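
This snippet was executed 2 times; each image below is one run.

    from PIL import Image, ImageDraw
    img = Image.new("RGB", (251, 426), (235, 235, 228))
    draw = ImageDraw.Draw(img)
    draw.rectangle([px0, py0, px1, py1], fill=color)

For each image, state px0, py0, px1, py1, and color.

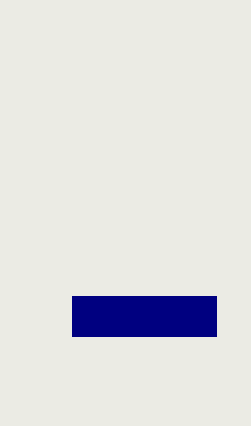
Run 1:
px0 = 72; py0 = 296; px1 = 216; py1 = 336; color = 'navy'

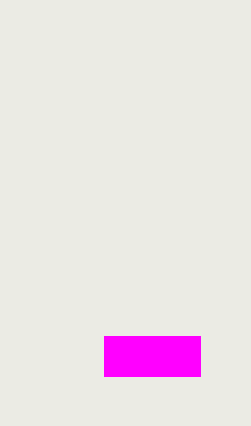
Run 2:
px0 = 104
py0 = 336
px1 = 200
py1 = 376
color = 'magenta'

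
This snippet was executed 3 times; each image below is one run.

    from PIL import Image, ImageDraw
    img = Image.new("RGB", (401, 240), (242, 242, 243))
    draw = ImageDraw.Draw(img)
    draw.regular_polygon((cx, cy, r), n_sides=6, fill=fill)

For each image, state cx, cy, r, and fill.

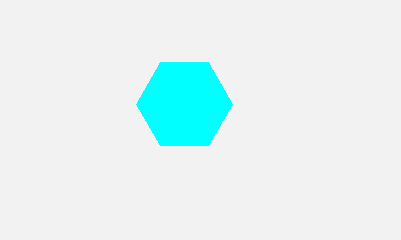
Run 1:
cx = 184
cy = 104
r = 48
fill = 'cyan'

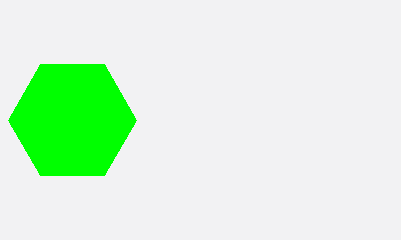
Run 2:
cx = 72; cy = 120; r = 64; fill = 'lime'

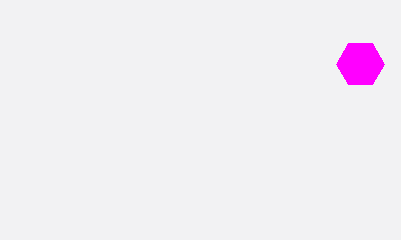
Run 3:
cx = 360; cy = 64; r = 24; fill = 'magenta'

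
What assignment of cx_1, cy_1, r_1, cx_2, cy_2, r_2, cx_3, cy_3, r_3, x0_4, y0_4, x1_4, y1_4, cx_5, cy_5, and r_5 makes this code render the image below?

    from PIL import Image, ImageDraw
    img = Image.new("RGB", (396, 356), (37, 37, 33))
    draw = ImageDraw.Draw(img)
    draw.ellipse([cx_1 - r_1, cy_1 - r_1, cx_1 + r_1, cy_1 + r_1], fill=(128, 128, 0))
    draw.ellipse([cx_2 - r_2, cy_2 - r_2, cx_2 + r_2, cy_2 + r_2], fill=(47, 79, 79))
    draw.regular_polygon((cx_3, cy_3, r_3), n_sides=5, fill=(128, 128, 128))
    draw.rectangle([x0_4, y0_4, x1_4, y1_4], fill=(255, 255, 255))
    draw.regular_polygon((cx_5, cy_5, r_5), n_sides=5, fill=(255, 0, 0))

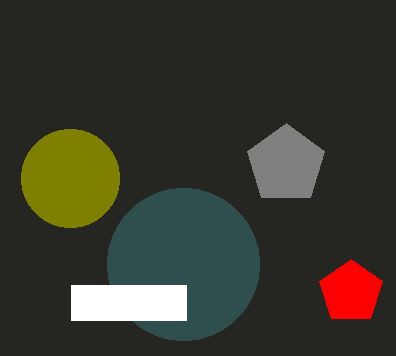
cx_1 = 70
cy_1 = 178
r_1 = 49
cx_2 = 183
cy_2 = 264
r_2 = 76
cx_3 = 286
cy_3 = 164
r_3 = 41
x0_4 = 71
y0_4 = 285
x1_4 = 186
y1_4 = 320
cx_5 = 351
cy_5 = 292
r_5 = 33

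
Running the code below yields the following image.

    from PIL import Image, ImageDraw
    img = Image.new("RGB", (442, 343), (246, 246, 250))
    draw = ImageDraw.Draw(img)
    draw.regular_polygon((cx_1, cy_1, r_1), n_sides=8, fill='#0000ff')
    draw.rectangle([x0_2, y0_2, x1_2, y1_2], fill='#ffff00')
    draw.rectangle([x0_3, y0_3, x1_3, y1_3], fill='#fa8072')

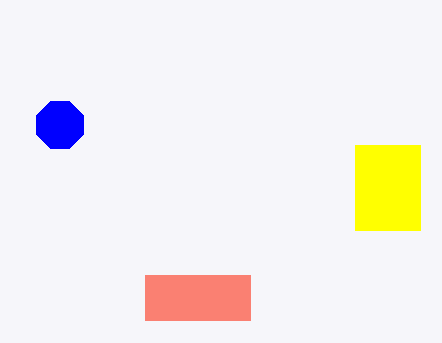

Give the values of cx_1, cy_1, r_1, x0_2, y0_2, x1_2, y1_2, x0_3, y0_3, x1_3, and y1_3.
cx_1 = 60; cy_1 = 125; r_1 = 25; x0_2 = 355; y0_2 = 145; x1_2 = 420; y1_2 = 230; x0_3 = 145; y0_3 = 275; x1_3 = 250; y1_3 = 320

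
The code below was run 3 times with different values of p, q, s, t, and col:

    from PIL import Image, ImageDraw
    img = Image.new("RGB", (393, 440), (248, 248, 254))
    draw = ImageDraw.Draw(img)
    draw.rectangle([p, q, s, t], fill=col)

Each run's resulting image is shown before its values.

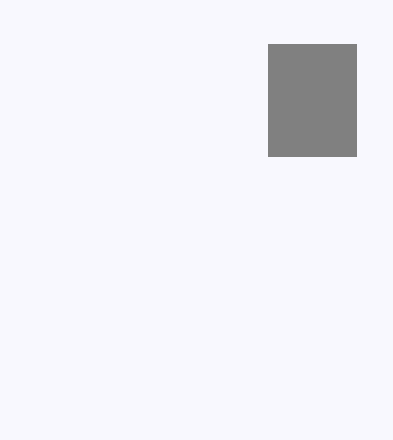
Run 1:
p = 268, q = 44, s = 356, t = 156, col = 'gray'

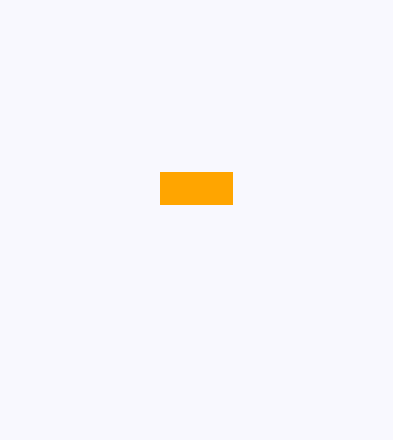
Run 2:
p = 160, q = 172, s = 232, t = 204, col = 'orange'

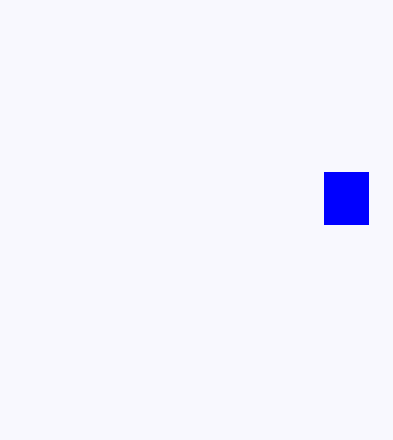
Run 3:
p = 324; q = 172; s = 368; t = 224; col = 'blue'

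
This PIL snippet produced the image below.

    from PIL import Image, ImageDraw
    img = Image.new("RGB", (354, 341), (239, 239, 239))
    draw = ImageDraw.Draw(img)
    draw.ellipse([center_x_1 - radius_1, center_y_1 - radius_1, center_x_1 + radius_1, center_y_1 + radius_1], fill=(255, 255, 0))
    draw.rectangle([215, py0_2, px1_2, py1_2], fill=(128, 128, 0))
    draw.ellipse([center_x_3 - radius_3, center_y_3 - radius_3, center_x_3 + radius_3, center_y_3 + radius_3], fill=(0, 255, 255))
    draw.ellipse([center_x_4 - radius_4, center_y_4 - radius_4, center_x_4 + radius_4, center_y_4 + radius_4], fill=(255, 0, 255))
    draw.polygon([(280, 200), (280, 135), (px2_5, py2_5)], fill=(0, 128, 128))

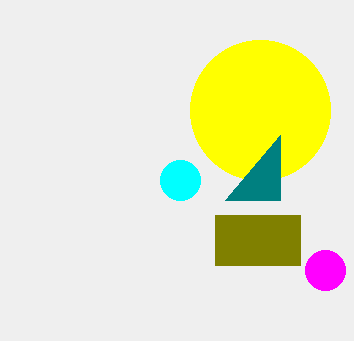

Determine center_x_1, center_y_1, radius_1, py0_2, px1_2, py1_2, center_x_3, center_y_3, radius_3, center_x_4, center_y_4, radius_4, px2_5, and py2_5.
center_x_1 = 260; center_y_1 = 110; radius_1 = 70; py0_2 = 215; px1_2 = 300; py1_2 = 265; center_x_3 = 180; center_y_3 = 180; radius_3 = 20; center_x_4 = 325; center_y_4 = 270; radius_4 = 20; px2_5 = 225; py2_5 = 200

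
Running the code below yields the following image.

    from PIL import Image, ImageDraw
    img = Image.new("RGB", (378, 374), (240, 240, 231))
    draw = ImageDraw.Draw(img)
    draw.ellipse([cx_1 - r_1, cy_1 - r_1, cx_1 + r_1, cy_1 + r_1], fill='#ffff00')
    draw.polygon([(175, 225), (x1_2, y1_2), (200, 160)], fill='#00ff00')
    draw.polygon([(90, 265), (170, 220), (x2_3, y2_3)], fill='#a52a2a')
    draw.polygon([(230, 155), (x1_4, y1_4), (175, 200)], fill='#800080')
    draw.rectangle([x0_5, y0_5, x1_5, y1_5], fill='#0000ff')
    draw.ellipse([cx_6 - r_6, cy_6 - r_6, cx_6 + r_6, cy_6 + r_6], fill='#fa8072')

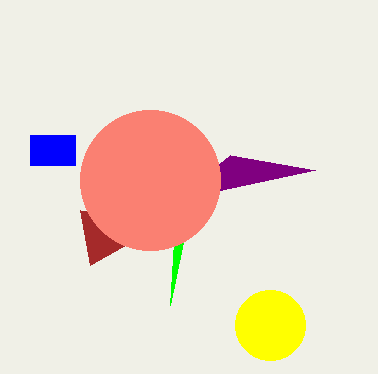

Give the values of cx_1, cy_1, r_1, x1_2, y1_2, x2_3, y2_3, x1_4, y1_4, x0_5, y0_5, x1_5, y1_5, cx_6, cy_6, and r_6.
cx_1 = 270; cy_1 = 325; r_1 = 35; x1_2 = 170; y1_2 = 305; x2_3 = 80; y2_3 = 210; x1_4 = 315; y1_4 = 170; x0_5 = 30; y0_5 = 135; x1_5 = 75; y1_5 = 165; cx_6 = 150; cy_6 = 180; r_6 = 70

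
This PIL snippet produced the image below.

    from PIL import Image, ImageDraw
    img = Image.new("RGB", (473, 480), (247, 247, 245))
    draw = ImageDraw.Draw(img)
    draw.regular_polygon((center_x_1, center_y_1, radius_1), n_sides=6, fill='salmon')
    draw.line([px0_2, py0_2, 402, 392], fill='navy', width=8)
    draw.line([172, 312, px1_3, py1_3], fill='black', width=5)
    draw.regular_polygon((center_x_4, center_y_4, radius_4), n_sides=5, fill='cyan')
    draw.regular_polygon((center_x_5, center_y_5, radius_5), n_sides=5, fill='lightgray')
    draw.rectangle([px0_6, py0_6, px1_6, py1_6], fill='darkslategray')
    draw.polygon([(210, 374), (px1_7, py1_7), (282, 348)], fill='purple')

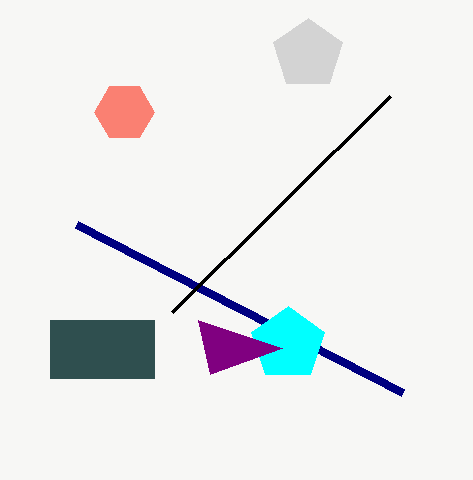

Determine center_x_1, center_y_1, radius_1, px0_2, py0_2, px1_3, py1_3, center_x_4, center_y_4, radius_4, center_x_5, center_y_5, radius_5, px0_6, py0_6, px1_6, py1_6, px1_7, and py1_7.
center_x_1 = 124, center_y_1 = 112, radius_1 = 30, px0_2 = 76, py0_2 = 224, px1_3 = 390, py1_3 = 96, center_x_4 = 288, center_y_4 = 344, radius_4 = 38, center_x_5 = 308, center_y_5 = 54, radius_5 = 36, px0_6 = 50, py0_6 = 320, px1_6 = 154, py1_6 = 378, px1_7 = 198, py1_7 = 320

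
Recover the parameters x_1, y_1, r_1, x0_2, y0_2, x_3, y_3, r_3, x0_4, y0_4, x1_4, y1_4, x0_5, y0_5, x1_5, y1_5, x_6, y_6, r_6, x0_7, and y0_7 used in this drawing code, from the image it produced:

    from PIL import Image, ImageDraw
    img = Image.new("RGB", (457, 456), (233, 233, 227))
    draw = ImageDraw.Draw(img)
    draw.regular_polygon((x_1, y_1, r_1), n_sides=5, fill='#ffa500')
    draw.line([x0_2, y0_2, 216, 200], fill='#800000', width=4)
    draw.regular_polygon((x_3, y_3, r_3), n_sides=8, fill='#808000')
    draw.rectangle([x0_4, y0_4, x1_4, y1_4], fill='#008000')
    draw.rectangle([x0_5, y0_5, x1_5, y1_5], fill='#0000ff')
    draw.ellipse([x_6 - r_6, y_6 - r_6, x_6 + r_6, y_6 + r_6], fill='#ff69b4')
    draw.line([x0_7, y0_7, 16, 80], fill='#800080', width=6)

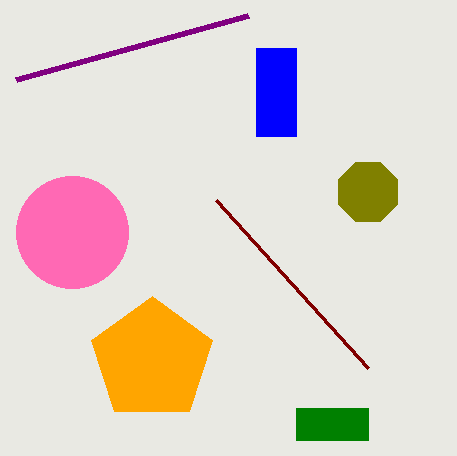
x_1 = 152
y_1 = 360
r_1 = 64
x0_2 = 368
y0_2 = 368
x_3 = 368
y_3 = 192
r_3 = 32
x0_4 = 296
y0_4 = 408
x1_4 = 368
y1_4 = 440
x0_5 = 256
y0_5 = 48
x1_5 = 296
y1_5 = 136
x_6 = 72
y_6 = 232
r_6 = 56
x0_7 = 248
y0_7 = 16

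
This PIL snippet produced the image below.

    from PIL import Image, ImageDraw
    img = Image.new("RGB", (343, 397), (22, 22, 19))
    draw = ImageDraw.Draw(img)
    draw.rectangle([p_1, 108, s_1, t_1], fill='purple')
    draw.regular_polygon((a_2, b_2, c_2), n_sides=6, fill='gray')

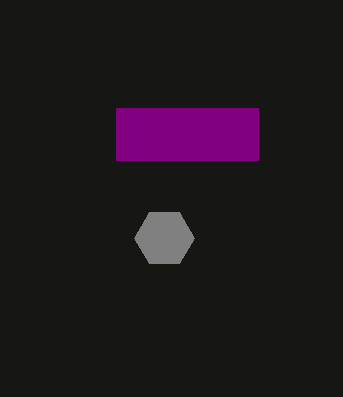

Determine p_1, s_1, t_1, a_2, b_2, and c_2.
p_1 = 116, s_1 = 258, t_1 = 160, a_2 = 164, b_2 = 238, c_2 = 30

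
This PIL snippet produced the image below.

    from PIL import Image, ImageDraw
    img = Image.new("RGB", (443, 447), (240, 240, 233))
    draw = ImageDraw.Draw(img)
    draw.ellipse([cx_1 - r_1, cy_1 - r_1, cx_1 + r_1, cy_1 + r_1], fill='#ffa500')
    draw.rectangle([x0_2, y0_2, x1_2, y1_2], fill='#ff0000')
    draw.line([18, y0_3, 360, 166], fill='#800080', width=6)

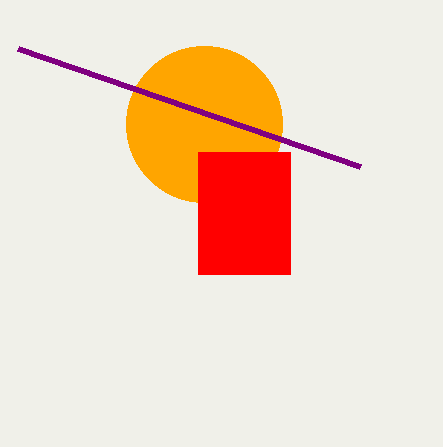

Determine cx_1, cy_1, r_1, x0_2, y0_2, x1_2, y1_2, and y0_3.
cx_1 = 204; cy_1 = 124; r_1 = 78; x0_2 = 198; y0_2 = 152; x1_2 = 290; y1_2 = 274; y0_3 = 48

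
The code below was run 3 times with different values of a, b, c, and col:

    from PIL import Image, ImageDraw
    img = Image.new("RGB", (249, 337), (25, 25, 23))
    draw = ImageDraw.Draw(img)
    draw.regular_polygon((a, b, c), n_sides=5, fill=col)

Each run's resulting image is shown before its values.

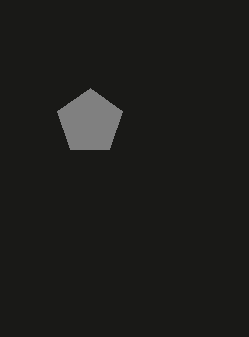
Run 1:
a = 90, b = 122, c = 34, col = 'gray'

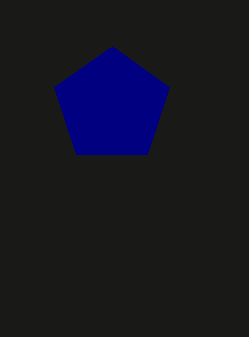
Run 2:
a = 112
b = 106
c = 60
col = 'navy'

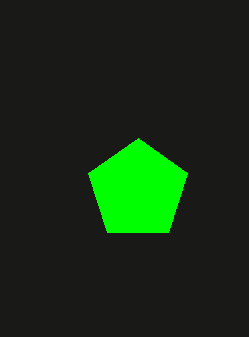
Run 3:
a = 138; b = 190; c = 52; col = 'lime'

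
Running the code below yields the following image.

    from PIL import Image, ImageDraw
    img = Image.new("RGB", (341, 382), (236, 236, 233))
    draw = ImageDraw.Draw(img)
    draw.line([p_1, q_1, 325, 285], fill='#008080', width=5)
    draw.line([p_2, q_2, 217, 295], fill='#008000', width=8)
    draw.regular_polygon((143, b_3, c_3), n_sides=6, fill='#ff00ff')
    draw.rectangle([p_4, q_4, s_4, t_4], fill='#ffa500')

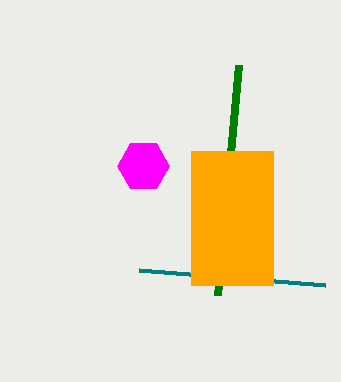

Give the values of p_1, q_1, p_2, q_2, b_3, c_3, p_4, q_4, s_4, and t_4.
p_1 = 139
q_1 = 270
p_2 = 238
q_2 = 65
b_3 = 166
c_3 = 26
p_4 = 191
q_4 = 151
s_4 = 273
t_4 = 285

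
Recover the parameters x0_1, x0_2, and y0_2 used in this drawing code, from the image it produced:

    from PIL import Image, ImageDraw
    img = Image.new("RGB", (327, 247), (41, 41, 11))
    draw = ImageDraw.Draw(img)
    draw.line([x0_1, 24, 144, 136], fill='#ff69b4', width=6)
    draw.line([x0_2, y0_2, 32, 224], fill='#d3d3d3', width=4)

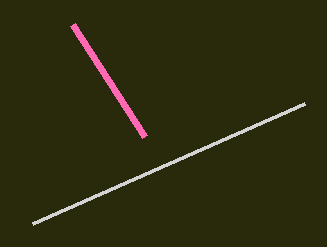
x0_1 = 72, x0_2 = 304, y0_2 = 104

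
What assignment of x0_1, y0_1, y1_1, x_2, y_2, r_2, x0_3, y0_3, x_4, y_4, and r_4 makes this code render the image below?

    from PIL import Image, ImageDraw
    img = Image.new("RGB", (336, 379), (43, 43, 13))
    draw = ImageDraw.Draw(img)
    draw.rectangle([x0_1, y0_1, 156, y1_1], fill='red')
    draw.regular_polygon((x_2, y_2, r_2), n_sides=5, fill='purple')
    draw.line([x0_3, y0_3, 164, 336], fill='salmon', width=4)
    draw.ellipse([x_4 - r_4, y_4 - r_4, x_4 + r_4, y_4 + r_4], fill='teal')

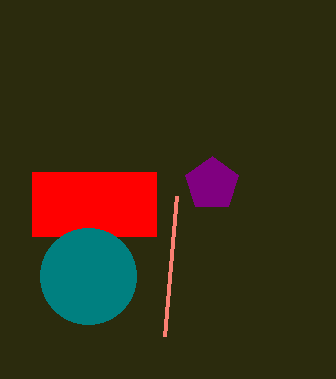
x0_1 = 32, y0_1 = 172, y1_1 = 236, x_2 = 212, y_2 = 184, r_2 = 28, x0_3 = 176, y0_3 = 196, x_4 = 88, y_4 = 276, r_4 = 48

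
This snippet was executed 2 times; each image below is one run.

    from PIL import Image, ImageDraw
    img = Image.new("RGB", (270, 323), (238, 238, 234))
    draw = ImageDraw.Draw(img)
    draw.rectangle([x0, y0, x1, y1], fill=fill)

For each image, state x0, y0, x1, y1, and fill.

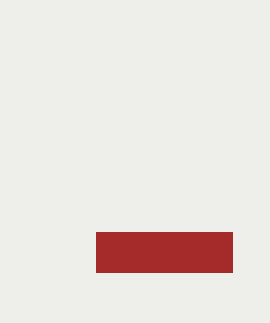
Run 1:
x0 = 96, y0 = 232, x1 = 232, y1 = 272, fill = 'brown'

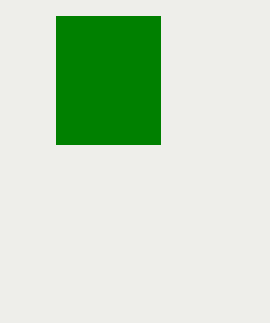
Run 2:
x0 = 56, y0 = 16, x1 = 160, y1 = 144, fill = 'green'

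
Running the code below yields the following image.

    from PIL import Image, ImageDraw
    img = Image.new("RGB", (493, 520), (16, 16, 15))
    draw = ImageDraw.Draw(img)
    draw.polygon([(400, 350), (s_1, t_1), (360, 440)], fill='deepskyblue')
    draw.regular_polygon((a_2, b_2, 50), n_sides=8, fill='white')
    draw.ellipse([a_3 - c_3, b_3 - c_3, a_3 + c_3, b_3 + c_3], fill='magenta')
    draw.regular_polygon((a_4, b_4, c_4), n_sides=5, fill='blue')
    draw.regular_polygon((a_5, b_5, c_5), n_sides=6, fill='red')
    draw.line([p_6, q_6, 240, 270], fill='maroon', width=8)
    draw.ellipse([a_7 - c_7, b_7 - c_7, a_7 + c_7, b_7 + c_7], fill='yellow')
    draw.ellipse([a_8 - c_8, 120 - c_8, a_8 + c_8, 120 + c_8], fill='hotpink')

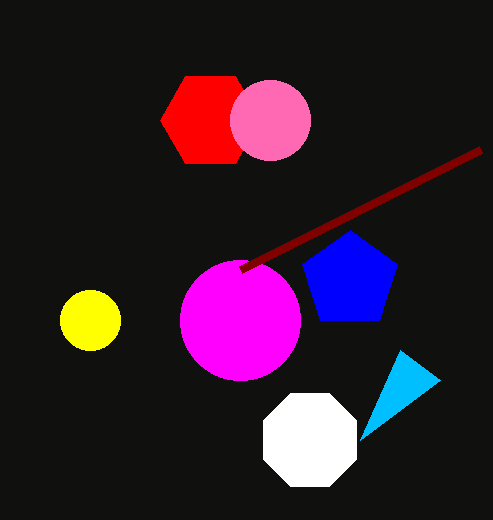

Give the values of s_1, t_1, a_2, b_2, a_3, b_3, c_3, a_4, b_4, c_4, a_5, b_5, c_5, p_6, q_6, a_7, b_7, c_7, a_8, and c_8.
s_1 = 440
t_1 = 380
a_2 = 310
b_2 = 440
a_3 = 240
b_3 = 320
c_3 = 60
a_4 = 350
b_4 = 280
c_4 = 50
a_5 = 210
b_5 = 120
c_5 = 50
p_6 = 480
q_6 = 150
a_7 = 90
b_7 = 320
c_7 = 30
a_8 = 270
c_8 = 40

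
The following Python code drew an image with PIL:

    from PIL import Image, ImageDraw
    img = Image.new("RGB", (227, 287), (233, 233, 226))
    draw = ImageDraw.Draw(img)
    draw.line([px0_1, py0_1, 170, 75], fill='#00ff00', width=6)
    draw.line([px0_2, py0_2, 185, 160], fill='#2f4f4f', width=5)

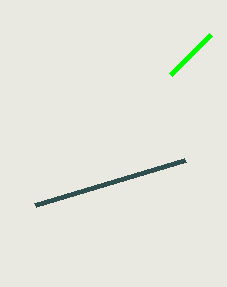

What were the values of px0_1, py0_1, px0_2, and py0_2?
px0_1 = 210, py0_1 = 35, px0_2 = 35, py0_2 = 205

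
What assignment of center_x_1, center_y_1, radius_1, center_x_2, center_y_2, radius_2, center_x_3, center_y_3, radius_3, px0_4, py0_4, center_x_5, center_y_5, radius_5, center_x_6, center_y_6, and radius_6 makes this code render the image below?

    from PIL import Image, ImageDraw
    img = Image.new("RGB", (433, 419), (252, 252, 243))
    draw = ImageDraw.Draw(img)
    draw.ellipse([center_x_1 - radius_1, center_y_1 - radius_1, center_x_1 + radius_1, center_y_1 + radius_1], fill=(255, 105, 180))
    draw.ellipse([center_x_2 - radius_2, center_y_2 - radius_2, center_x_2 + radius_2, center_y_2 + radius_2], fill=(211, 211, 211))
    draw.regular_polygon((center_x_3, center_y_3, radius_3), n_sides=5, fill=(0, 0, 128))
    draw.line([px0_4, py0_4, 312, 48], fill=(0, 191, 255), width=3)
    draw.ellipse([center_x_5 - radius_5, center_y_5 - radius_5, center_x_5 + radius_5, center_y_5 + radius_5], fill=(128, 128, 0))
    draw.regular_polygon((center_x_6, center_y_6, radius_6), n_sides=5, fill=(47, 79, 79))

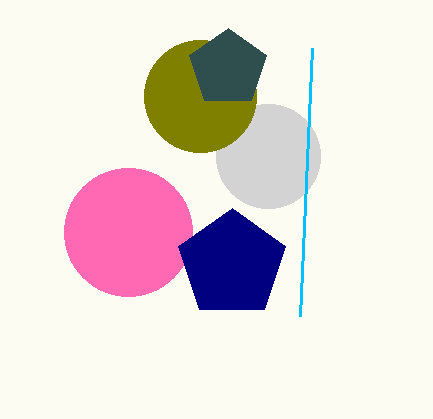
center_x_1 = 128, center_y_1 = 232, radius_1 = 64, center_x_2 = 268, center_y_2 = 156, radius_2 = 52, center_x_3 = 232, center_y_3 = 264, radius_3 = 56, px0_4 = 300, py0_4 = 316, center_x_5 = 200, center_y_5 = 96, radius_5 = 56, center_x_6 = 228, center_y_6 = 68, radius_6 = 40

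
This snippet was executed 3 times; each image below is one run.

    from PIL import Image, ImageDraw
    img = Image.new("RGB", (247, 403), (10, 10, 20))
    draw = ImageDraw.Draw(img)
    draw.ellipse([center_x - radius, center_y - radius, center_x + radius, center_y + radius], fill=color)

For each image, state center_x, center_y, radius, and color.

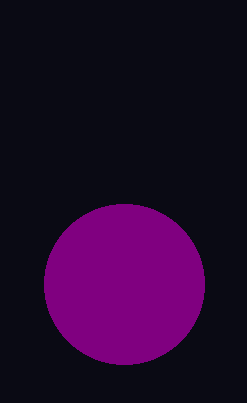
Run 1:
center_x = 124; center_y = 284; radius = 80; color = 'purple'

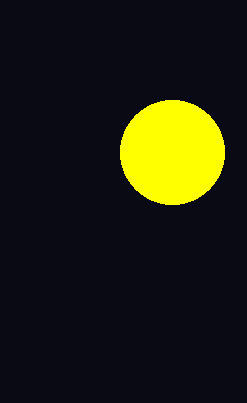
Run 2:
center_x = 172
center_y = 152
radius = 52
color = 'yellow'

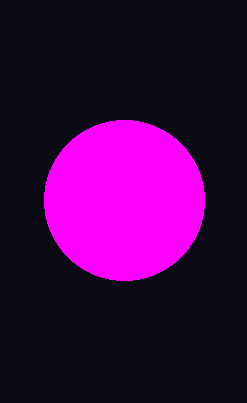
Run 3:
center_x = 124
center_y = 200
radius = 80
color = 'magenta'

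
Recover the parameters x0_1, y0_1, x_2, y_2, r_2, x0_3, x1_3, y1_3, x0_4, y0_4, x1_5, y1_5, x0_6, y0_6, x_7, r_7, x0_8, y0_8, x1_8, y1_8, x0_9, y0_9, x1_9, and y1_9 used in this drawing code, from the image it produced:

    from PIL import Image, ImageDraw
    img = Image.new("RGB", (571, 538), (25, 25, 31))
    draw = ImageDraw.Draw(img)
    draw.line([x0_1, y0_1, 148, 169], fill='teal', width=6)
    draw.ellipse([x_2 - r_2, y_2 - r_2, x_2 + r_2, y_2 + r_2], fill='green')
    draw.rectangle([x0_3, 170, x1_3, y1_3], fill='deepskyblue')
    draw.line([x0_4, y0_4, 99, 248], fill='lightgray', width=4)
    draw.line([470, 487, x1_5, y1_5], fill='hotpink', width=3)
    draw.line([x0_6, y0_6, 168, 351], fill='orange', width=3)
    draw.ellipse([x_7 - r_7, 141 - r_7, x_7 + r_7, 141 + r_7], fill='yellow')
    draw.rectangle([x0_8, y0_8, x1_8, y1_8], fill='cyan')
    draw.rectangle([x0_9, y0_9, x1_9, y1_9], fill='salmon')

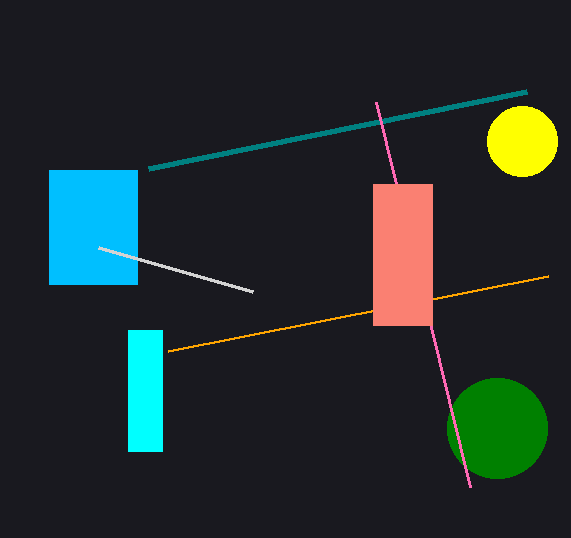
x0_1 = 526, y0_1 = 92, x_2 = 497, y_2 = 428, r_2 = 50, x0_3 = 49, x1_3 = 137, y1_3 = 284, x0_4 = 253, y0_4 = 292, x1_5 = 376, y1_5 = 102, x0_6 = 548, y0_6 = 276, x_7 = 522, r_7 = 35, x0_8 = 128, y0_8 = 330, x1_8 = 162, y1_8 = 451, x0_9 = 373, y0_9 = 184, x1_9 = 432, y1_9 = 325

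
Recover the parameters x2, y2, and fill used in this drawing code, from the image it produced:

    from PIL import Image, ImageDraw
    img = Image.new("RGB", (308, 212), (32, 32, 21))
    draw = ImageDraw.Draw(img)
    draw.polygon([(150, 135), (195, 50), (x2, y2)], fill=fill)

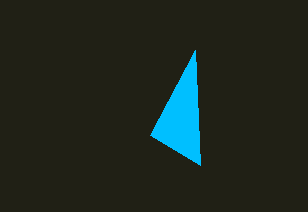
x2 = 200
y2 = 165
fill = 'deepskyblue'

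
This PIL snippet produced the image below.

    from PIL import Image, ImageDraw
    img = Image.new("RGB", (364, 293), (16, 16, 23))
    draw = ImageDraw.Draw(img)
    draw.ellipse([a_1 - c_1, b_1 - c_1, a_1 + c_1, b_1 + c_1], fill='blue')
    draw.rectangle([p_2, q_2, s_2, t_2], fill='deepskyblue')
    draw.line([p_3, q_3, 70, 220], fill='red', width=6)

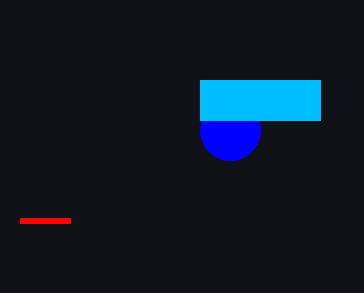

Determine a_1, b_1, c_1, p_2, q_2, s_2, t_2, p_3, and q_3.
a_1 = 230
b_1 = 130
c_1 = 30
p_2 = 200
q_2 = 80
s_2 = 320
t_2 = 120
p_3 = 20
q_3 = 220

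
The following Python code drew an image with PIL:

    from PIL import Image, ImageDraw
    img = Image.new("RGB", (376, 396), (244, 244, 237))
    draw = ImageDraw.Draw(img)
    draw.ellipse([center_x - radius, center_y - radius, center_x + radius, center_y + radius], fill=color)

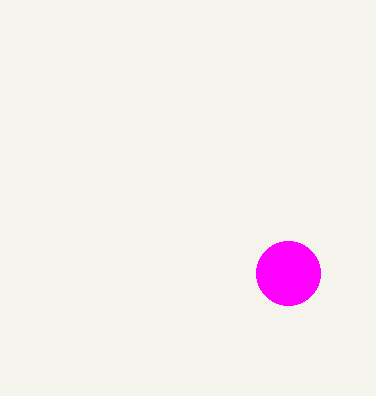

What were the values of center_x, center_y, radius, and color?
center_x = 288, center_y = 273, radius = 32, color = 'magenta'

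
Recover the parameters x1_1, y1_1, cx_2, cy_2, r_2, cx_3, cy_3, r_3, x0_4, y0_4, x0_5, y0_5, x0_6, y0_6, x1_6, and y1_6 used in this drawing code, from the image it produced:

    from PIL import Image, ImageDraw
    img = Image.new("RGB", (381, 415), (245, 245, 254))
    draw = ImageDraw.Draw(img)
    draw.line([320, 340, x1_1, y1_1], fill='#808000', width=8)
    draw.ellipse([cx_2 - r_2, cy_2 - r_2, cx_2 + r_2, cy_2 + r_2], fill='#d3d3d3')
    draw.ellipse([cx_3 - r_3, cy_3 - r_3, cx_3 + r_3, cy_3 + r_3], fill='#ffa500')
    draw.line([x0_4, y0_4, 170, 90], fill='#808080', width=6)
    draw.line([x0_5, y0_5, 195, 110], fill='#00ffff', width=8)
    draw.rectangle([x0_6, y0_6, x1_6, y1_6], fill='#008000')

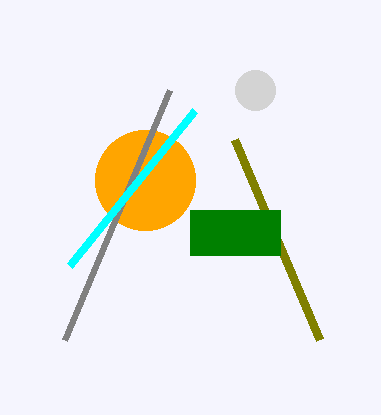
x1_1 = 235
y1_1 = 140
cx_2 = 255
cy_2 = 90
r_2 = 20
cx_3 = 145
cy_3 = 180
r_3 = 50
x0_4 = 65
y0_4 = 340
x0_5 = 70
y0_5 = 265
x0_6 = 190
y0_6 = 210
x1_6 = 280
y1_6 = 255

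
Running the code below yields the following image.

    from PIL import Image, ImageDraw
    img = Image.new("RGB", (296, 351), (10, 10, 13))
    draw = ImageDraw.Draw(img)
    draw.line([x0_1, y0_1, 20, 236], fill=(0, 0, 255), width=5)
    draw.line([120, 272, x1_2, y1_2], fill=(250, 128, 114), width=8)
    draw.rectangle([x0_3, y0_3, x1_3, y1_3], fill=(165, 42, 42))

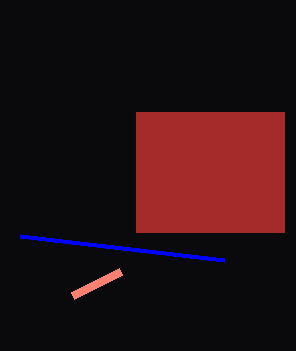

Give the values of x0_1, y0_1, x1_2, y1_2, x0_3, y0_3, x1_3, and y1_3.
x0_1 = 224; y0_1 = 260; x1_2 = 72; y1_2 = 296; x0_3 = 136; y0_3 = 112; x1_3 = 284; y1_3 = 232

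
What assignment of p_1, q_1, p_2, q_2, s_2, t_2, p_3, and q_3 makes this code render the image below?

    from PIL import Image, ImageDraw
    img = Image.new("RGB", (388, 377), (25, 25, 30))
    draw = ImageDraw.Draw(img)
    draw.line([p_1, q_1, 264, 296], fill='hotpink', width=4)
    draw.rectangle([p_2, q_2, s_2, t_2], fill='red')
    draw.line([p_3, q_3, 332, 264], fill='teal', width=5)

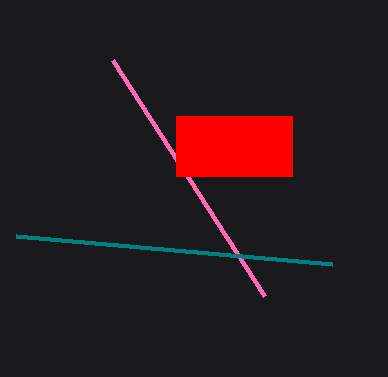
p_1 = 112; q_1 = 60; p_2 = 176; q_2 = 116; s_2 = 292; t_2 = 176; p_3 = 16; q_3 = 236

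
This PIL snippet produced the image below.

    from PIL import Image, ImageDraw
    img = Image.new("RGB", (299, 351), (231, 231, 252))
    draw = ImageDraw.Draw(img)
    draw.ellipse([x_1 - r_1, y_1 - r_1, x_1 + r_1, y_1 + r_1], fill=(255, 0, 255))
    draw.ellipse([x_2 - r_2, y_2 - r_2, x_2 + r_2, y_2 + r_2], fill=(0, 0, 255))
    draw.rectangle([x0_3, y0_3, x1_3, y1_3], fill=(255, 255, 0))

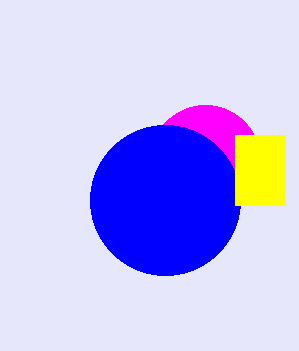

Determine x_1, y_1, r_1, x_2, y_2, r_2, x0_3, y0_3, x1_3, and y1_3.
x_1 = 205; y_1 = 160; r_1 = 55; x_2 = 165; y_2 = 200; r_2 = 75; x0_3 = 235; y0_3 = 135; x1_3 = 285; y1_3 = 205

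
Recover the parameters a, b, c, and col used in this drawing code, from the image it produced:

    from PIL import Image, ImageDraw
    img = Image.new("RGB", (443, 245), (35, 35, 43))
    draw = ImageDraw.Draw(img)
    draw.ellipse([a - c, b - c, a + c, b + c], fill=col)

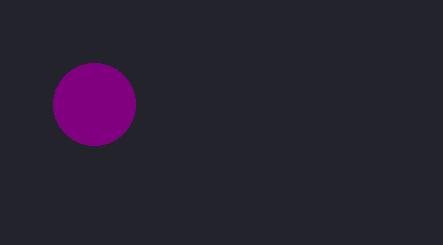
a = 94
b = 104
c = 41
col = 'purple'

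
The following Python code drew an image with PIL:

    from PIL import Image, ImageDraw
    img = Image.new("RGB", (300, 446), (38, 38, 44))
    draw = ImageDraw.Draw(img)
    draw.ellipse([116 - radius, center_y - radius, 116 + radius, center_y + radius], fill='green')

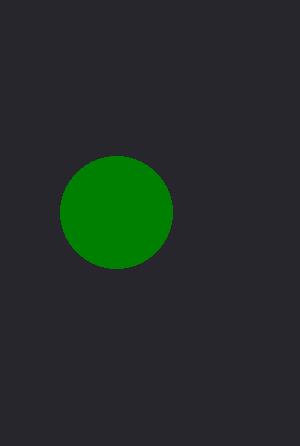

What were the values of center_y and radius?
center_y = 212
radius = 56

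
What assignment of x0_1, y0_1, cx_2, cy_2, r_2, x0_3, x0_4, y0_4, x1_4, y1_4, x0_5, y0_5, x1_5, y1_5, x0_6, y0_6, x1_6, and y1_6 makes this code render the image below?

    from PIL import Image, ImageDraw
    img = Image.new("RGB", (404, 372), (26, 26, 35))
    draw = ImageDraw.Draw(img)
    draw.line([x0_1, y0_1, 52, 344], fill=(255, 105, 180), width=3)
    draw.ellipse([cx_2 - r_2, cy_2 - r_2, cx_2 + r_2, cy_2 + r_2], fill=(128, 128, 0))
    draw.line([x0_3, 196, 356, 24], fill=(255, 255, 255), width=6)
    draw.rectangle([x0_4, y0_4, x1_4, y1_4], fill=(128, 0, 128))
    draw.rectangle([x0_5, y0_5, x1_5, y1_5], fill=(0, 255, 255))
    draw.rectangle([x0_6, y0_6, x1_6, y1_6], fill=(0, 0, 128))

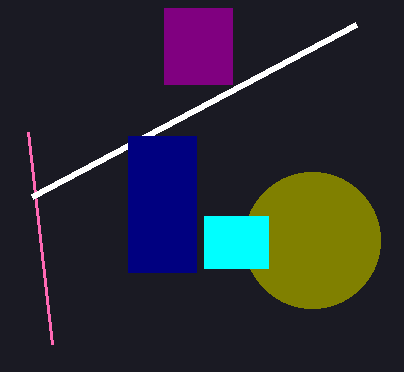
x0_1 = 28
y0_1 = 132
cx_2 = 312
cy_2 = 240
r_2 = 68
x0_3 = 32
x0_4 = 164
y0_4 = 8
x1_4 = 232
y1_4 = 84
x0_5 = 204
y0_5 = 216
x1_5 = 268
y1_5 = 268
x0_6 = 128
y0_6 = 136
x1_6 = 196
y1_6 = 272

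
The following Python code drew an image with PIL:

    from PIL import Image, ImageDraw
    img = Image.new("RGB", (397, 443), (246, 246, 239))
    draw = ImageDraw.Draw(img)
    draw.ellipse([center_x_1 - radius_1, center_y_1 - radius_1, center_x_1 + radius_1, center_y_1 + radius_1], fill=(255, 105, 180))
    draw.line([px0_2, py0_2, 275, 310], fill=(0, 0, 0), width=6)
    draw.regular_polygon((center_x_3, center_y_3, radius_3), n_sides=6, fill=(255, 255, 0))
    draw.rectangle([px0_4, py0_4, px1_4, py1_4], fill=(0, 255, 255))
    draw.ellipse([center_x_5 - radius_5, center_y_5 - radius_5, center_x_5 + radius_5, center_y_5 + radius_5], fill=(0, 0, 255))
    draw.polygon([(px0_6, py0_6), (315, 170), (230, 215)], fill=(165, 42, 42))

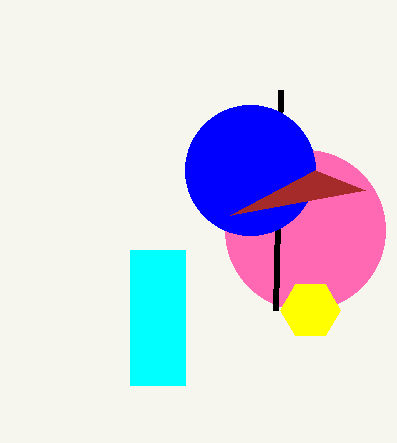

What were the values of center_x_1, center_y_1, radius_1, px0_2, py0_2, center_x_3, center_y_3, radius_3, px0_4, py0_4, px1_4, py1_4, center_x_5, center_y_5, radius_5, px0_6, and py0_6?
center_x_1 = 305; center_y_1 = 230; radius_1 = 80; px0_2 = 280; py0_2 = 90; center_x_3 = 310; center_y_3 = 310; radius_3 = 30; px0_4 = 130; py0_4 = 250; px1_4 = 185; py1_4 = 385; center_x_5 = 250; center_y_5 = 170; radius_5 = 65; px0_6 = 365; py0_6 = 190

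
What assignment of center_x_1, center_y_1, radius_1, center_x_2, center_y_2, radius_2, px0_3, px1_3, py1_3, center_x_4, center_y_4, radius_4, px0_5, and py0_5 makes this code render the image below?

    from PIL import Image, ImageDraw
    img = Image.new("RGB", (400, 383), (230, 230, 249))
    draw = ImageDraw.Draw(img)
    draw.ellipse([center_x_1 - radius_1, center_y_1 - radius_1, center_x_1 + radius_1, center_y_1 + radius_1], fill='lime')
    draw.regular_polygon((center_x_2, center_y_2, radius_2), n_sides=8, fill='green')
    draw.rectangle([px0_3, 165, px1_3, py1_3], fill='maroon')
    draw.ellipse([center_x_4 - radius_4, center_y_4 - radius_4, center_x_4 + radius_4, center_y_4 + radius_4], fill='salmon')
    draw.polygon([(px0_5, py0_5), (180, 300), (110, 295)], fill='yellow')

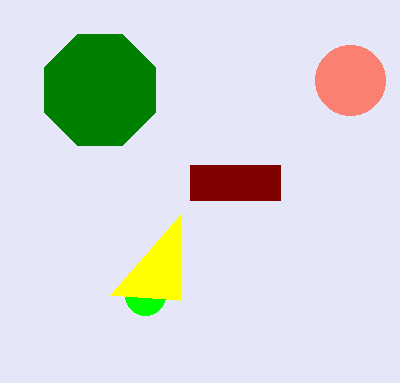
center_x_1 = 145; center_y_1 = 295; radius_1 = 20; center_x_2 = 100; center_y_2 = 90; radius_2 = 60; px0_3 = 190; px1_3 = 280; py1_3 = 200; center_x_4 = 350; center_y_4 = 80; radius_4 = 35; px0_5 = 180; py0_5 = 215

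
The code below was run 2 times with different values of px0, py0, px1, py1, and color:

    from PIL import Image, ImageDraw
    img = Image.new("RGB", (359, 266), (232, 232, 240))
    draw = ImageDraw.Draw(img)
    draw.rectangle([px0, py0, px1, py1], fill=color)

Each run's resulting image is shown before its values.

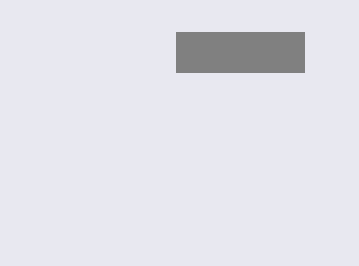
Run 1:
px0 = 176; py0 = 32; px1 = 304; py1 = 72; color = 'gray'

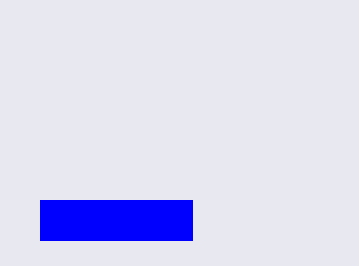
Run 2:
px0 = 40
py0 = 200
px1 = 192
py1 = 240
color = 'blue'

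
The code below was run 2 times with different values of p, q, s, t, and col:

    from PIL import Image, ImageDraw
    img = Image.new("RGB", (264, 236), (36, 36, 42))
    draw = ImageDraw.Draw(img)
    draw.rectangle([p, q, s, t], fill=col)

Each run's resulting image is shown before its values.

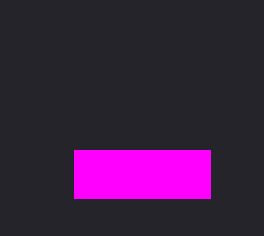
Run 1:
p = 74; q = 150; s = 210; t = 198; col = 'magenta'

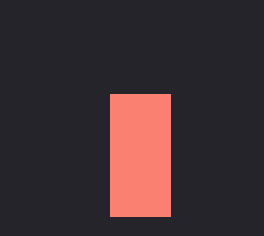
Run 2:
p = 110
q = 94
s = 170
t = 216
col = 'salmon'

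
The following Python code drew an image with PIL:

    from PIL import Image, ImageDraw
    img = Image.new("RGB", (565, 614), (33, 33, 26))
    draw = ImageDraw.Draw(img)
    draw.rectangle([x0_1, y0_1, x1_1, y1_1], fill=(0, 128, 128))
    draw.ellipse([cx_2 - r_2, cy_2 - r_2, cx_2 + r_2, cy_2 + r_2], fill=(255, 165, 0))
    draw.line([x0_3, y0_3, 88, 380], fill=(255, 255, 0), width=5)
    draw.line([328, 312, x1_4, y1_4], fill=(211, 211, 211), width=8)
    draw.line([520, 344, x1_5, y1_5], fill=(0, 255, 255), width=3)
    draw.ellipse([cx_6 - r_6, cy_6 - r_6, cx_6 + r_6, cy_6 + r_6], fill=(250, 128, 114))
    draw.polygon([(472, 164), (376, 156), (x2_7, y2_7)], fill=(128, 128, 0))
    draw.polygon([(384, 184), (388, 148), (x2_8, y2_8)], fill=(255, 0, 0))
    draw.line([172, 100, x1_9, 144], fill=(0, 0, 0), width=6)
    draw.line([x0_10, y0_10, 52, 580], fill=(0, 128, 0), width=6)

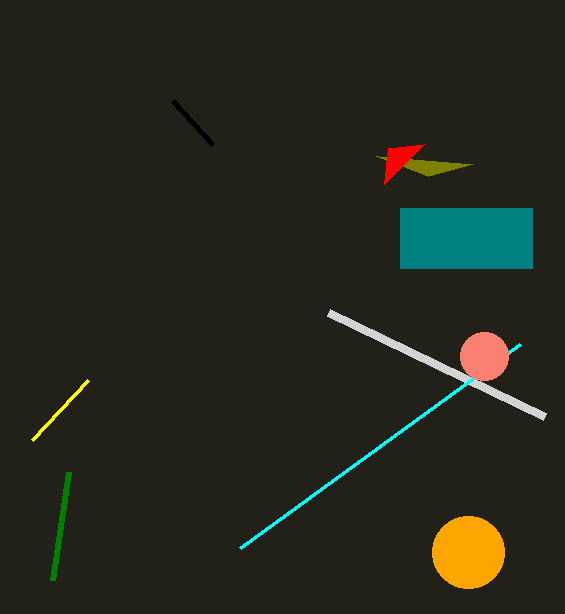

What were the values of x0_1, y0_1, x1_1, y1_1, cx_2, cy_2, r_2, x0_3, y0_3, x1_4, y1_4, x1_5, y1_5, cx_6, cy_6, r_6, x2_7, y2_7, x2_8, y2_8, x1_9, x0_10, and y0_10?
x0_1 = 400; y0_1 = 208; x1_1 = 532; y1_1 = 268; cx_2 = 468; cy_2 = 552; r_2 = 36; x0_3 = 32; y0_3 = 440; x1_4 = 544; y1_4 = 416; x1_5 = 240; y1_5 = 548; cx_6 = 484; cy_6 = 356; r_6 = 24; x2_7 = 428; y2_7 = 176; x2_8 = 424; y2_8 = 144; x1_9 = 212; x0_10 = 68; y0_10 = 472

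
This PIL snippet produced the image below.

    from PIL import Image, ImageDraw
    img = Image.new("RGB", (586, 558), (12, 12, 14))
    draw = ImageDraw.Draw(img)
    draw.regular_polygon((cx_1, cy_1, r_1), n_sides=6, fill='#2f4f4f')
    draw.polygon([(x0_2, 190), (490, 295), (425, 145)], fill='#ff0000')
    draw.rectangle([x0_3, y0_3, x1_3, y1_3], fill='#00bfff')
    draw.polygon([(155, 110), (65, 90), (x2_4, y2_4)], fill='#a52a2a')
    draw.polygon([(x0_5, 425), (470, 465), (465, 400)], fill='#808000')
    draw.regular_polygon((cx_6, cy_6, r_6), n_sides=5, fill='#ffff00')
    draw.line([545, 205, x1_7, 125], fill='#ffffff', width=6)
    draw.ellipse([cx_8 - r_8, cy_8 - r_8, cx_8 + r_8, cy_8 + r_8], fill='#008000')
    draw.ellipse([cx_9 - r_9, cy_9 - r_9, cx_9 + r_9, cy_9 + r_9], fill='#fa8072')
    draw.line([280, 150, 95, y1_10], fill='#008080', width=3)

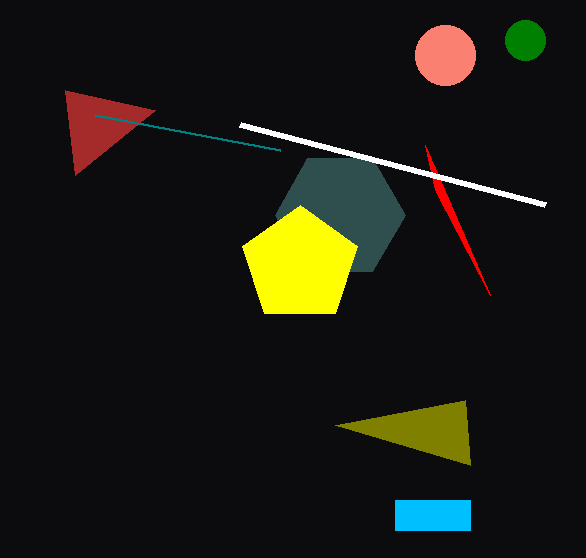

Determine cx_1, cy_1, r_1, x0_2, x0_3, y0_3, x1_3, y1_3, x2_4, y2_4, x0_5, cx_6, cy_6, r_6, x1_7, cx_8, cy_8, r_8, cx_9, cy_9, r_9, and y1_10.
cx_1 = 340, cy_1 = 215, r_1 = 65, x0_2 = 435, x0_3 = 395, y0_3 = 500, x1_3 = 470, y1_3 = 530, x2_4 = 75, y2_4 = 175, x0_5 = 335, cx_6 = 300, cy_6 = 265, r_6 = 60, x1_7 = 240, cx_8 = 525, cy_8 = 40, r_8 = 20, cx_9 = 445, cy_9 = 55, r_9 = 30, y1_10 = 115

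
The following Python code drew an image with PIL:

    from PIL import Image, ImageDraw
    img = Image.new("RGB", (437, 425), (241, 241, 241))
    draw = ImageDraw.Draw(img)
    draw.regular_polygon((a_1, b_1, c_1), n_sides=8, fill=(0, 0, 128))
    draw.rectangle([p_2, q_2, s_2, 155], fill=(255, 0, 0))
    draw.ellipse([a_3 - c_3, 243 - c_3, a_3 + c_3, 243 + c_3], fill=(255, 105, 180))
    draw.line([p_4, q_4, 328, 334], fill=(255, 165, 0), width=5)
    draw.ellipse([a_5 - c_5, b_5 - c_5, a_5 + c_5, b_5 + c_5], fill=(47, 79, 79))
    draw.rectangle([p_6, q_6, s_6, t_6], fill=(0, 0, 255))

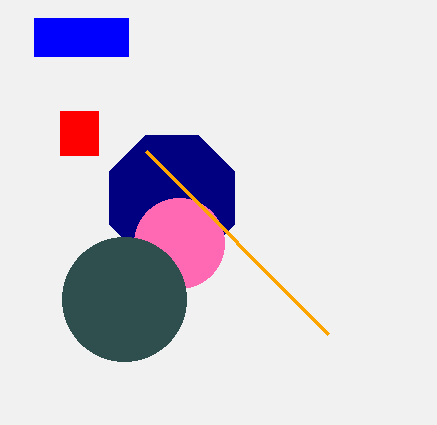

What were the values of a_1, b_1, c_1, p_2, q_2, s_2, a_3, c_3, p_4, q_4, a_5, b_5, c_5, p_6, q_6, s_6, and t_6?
a_1 = 172, b_1 = 198, c_1 = 68, p_2 = 60, q_2 = 111, s_2 = 98, a_3 = 179, c_3 = 45, p_4 = 146, q_4 = 151, a_5 = 124, b_5 = 299, c_5 = 62, p_6 = 34, q_6 = 18, s_6 = 128, t_6 = 56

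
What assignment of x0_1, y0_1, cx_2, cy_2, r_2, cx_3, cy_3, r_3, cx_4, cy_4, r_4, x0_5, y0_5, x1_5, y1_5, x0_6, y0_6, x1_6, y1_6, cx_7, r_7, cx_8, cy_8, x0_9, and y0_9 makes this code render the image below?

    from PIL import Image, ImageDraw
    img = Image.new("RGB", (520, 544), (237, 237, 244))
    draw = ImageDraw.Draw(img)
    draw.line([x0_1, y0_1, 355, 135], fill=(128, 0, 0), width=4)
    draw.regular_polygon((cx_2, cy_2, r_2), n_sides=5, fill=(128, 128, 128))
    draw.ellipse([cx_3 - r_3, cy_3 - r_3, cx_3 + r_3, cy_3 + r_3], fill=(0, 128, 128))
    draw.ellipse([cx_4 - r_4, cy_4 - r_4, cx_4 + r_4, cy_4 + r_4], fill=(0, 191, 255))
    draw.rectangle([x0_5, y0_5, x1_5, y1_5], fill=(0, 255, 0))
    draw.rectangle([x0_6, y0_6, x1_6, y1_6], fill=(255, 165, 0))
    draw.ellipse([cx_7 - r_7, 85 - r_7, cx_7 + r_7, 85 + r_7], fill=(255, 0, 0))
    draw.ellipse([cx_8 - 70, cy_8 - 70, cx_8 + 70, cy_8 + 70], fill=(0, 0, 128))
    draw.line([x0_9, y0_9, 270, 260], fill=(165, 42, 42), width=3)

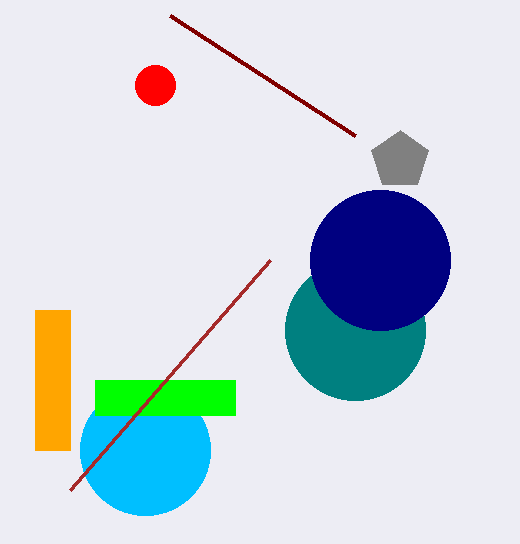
x0_1 = 170; y0_1 = 15; cx_2 = 400; cy_2 = 160; r_2 = 30; cx_3 = 355; cy_3 = 330; r_3 = 70; cx_4 = 145; cy_4 = 450; r_4 = 65; x0_5 = 95; y0_5 = 380; x1_5 = 235; y1_5 = 415; x0_6 = 35; y0_6 = 310; x1_6 = 70; y1_6 = 450; cx_7 = 155; r_7 = 20; cx_8 = 380; cy_8 = 260; x0_9 = 70; y0_9 = 490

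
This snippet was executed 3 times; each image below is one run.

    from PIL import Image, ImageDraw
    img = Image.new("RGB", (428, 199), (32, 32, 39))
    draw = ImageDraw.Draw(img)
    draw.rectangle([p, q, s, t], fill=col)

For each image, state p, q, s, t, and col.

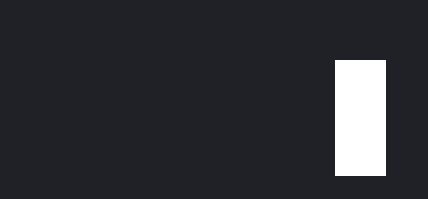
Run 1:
p = 335; q = 60; s = 385; t = 175; col = 'white'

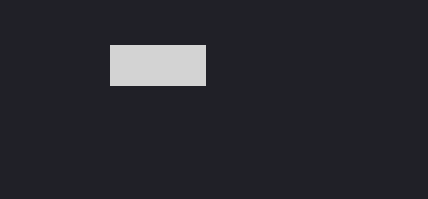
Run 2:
p = 110; q = 45; s = 205; t = 85; col = 'lightgray'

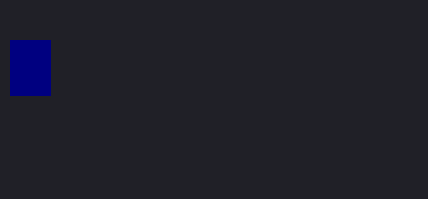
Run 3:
p = 10
q = 40
s = 50
t = 95
col = 'navy'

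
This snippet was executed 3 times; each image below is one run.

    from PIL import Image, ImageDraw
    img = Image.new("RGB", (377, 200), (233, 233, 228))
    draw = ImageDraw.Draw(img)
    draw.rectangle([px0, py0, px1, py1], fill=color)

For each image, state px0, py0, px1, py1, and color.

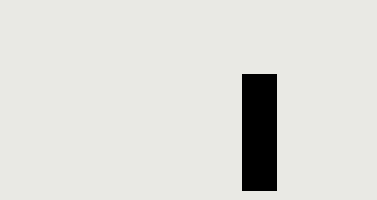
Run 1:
px0 = 242; py0 = 74; px1 = 276; py1 = 190; color = 'black'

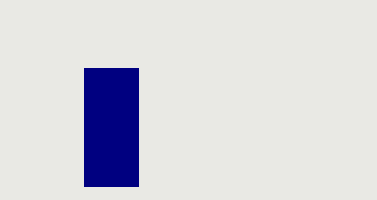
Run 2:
px0 = 84, py0 = 68, px1 = 138, py1 = 186, color = 'navy'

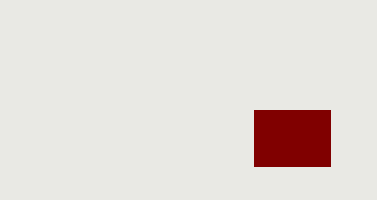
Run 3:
px0 = 254, py0 = 110, px1 = 330, py1 = 166, color = 'maroon'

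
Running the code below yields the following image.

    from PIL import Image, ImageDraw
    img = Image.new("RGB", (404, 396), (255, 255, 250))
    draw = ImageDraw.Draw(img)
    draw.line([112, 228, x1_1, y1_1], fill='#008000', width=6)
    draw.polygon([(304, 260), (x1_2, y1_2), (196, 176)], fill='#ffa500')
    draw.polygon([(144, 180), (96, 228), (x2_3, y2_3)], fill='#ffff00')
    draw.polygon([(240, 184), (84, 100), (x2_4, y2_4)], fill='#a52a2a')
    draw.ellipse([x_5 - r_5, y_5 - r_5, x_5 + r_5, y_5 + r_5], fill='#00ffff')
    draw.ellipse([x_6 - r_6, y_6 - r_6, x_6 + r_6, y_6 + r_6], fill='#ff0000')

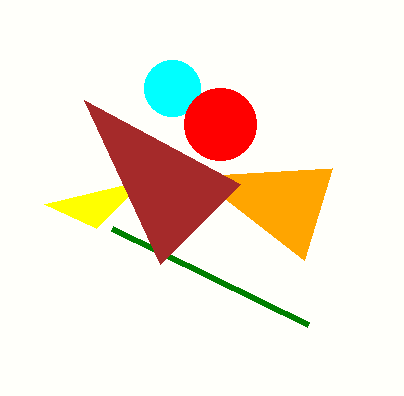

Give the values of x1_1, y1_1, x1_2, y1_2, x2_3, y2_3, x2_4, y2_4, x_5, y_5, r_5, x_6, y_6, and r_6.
x1_1 = 308, y1_1 = 324, x1_2 = 332, y1_2 = 168, x2_3 = 44, y2_3 = 204, x2_4 = 160, y2_4 = 264, x_5 = 172, y_5 = 88, r_5 = 28, x_6 = 220, y_6 = 124, r_6 = 36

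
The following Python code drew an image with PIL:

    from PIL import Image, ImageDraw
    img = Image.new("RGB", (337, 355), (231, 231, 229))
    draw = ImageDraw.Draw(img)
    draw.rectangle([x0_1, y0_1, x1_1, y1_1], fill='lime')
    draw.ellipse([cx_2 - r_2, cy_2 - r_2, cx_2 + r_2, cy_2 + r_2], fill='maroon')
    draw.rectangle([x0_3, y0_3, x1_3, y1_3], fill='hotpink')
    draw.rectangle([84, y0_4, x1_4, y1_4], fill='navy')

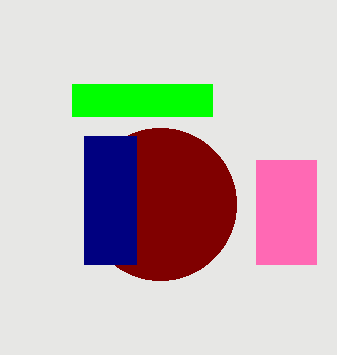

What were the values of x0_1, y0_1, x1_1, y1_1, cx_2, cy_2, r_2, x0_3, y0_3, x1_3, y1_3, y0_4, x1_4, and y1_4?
x0_1 = 72
y0_1 = 84
x1_1 = 212
y1_1 = 116
cx_2 = 160
cy_2 = 204
r_2 = 76
x0_3 = 256
y0_3 = 160
x1_3 = 316
y1_3 = 264
y0_4 = 136
x1_4 = 136
y1_4 = 264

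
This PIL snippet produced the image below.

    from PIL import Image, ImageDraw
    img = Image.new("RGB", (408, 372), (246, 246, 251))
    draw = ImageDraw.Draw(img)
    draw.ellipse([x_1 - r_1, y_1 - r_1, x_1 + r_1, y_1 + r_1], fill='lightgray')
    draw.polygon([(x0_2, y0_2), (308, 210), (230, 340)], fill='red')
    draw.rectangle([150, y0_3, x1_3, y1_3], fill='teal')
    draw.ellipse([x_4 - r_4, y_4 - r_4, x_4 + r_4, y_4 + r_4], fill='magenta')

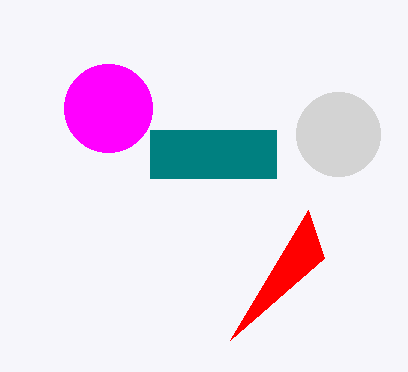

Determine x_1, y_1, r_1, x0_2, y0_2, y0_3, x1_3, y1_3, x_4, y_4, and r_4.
x_1 = 338, y_1 = 134, r_1 = 42, x0_2 = 324, y0_2 = 258, y0_3 = 130, x1_3 = 276, y1_3 = 178, x_4 = 108, y_4 = 108, r_4 = 44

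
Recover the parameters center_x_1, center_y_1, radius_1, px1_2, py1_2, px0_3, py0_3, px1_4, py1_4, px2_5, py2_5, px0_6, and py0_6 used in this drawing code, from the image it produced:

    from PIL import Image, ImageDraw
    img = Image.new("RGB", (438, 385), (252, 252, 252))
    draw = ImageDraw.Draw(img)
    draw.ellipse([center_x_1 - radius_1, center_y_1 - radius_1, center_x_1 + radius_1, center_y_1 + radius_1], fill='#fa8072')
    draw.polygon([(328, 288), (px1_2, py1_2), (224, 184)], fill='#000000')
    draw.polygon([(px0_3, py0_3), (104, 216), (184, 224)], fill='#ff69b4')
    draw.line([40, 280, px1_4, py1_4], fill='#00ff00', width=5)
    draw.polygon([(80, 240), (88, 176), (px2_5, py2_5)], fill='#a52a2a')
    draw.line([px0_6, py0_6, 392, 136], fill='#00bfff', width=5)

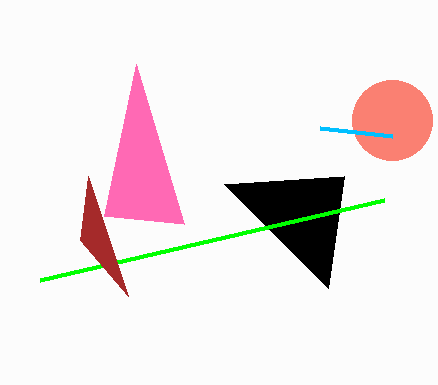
center_x_1 = 392, center_y_1 = 120, radius_1 = 40, px1_2 = 344, py1_2 = 176, px0_3 = 136, py0_3 = 64, px1_4 = 384, py1_4 = 200, px2_5 = 128, py2_5 = 296, px0_6 = 320, py0_6 = 128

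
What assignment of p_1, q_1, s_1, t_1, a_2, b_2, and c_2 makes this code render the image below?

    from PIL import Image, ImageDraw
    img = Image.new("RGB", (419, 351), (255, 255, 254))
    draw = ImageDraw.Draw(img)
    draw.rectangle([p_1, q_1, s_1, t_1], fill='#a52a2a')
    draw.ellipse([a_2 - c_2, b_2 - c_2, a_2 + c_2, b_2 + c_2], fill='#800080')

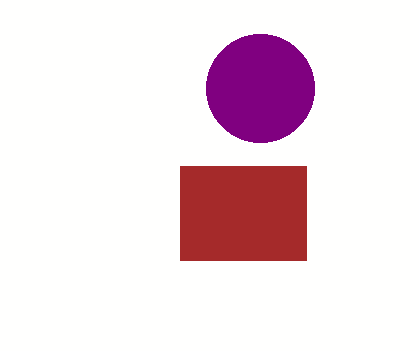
p_1 = 180; q_1 = 166; s_1 = 306; t_1 = 260; a_2 = 260; b_2 = 88; c_2 = 54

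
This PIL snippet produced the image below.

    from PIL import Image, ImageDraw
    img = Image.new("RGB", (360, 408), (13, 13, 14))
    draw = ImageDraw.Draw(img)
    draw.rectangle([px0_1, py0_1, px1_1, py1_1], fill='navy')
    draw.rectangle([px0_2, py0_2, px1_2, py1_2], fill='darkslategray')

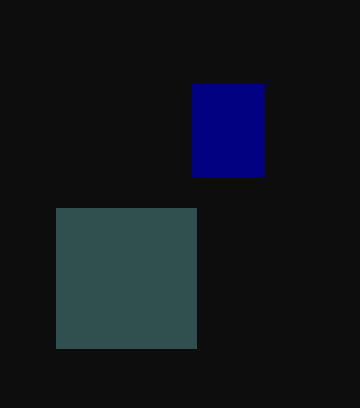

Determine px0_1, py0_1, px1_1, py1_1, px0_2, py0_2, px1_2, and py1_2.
px0_1 = 192
py0_1 = 84
px1_1 = 264
py1_1 = 176
px0_2 = 56
py0_2 = 208
px1_2 = 196
py1_2 = 348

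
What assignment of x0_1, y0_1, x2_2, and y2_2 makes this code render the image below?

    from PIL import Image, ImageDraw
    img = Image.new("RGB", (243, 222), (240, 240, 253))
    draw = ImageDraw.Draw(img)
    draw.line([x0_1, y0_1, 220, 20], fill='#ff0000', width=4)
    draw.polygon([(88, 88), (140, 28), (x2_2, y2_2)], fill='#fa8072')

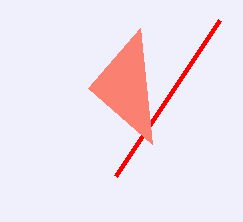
x0_1 = 116, y0_1 = 176, x2_2 = 152, y2_2 = 144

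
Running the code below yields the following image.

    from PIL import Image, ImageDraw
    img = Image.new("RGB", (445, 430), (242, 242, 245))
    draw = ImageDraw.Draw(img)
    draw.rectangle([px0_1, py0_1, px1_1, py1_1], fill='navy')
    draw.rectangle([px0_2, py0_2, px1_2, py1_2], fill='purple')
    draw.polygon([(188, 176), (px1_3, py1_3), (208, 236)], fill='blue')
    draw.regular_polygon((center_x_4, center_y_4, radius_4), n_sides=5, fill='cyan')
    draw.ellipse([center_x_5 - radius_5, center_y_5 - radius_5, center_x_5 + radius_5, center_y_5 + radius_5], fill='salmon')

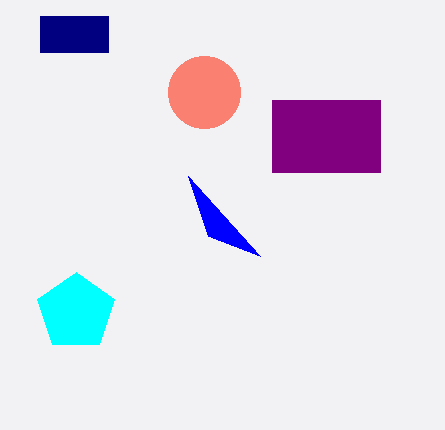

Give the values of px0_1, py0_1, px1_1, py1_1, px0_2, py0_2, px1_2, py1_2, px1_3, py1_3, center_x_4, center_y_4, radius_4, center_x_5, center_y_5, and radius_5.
px0_1 = 40
py0_1 = 16
px1_1 = 108
py1_1 = 52
px0_2 = 272
py0_2 = 100
px1_2 = 380
py1_2 = 172
px1_3 = 260
py1_3 = 256
center_x_4 = 76
center_y_4 = 312
radius_4 = 40
center_x_5 = 204
center_y_5 = 92
radius_5 = 36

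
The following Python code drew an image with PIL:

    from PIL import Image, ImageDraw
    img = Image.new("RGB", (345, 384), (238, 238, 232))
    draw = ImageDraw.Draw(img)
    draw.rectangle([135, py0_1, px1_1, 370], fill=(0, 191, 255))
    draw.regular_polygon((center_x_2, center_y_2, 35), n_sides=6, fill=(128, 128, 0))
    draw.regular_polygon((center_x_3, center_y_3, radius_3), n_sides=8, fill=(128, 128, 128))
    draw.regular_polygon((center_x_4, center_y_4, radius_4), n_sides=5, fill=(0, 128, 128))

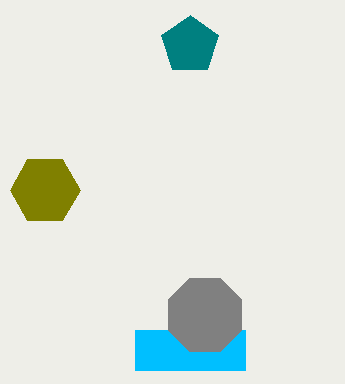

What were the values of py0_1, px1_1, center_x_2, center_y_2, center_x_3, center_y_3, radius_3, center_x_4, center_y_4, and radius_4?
py0_1 = 330; px1_1 = 245; center_x_2 = 45; center_y_2 = 190; center_x_3 = 205; center_y_3 = 315; radius_3 = 40; center_x_4 = 190; center_y_4 = 45; radius_4 = 30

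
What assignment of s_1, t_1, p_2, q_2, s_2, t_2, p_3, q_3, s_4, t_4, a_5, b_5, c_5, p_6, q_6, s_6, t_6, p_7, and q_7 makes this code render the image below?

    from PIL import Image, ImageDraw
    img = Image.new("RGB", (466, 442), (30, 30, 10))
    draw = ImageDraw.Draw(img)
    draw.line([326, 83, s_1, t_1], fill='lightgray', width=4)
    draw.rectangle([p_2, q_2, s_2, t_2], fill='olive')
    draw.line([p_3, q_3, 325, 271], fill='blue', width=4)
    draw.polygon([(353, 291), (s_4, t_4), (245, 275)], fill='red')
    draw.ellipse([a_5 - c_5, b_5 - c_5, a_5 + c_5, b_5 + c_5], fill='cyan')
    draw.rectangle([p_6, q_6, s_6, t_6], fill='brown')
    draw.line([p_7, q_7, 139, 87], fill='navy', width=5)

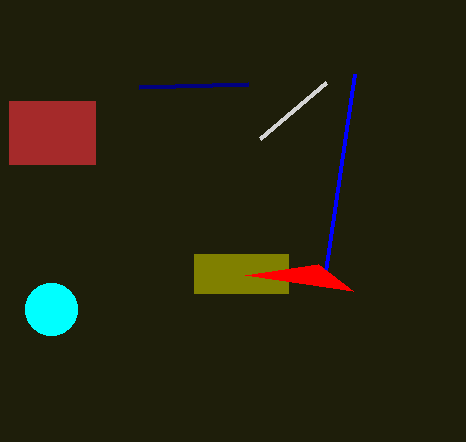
s_1 = 260, t_1 = 139, p_2 = 194, q_2 = 254, s_2 = 288, t_2 = 293, p_3 = 354, q_3 = 74, s_4 = 318, t_4 = 264, a_5 = 51, b_5 = 309, c_5 = 26, p_6 = 9, q_6 = 101, s_6 = 95, t_6 = 164, p_7 = 248, q_7 = 84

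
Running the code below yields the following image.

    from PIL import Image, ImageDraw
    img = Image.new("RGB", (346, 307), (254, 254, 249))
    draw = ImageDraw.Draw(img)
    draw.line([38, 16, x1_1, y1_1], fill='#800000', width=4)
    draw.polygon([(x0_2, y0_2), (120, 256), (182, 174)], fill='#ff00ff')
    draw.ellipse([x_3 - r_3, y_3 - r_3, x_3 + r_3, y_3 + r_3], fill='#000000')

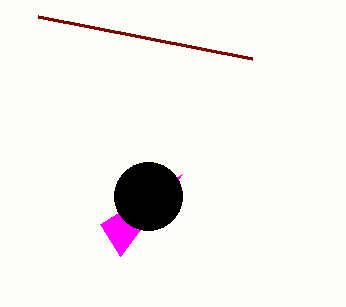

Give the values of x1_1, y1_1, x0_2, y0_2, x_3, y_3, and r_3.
x1_1 = 252; y1_1 = 58; x0_2 = 100; y0_2 = 224; x_3 = 148; y_3 = 196; r_3 = 34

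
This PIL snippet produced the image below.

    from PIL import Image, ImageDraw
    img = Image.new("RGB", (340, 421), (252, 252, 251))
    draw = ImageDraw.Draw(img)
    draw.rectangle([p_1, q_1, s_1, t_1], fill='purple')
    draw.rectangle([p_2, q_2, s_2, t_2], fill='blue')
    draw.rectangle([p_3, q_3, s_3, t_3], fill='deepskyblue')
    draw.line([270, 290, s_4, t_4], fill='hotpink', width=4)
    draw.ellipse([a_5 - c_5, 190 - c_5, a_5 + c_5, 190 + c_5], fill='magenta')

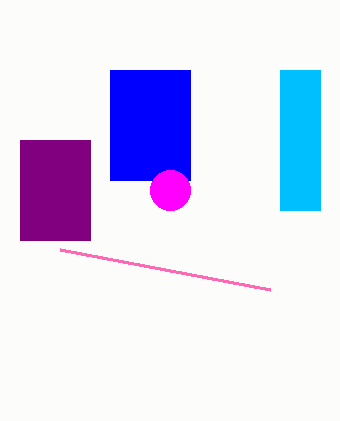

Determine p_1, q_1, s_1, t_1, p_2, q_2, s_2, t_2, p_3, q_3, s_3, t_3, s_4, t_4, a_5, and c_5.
p_1 = 20, q_1 = 140, s_1 = 90, t_1 = 240, p_2 = 110, q_2 = 70, s_2 = 190, t_2 = 180, p_3 = 280, q_3 = 70, s_3 = 320, t_3 = 210, s_4 = 60, t_4 = 250, a_5 = 170, c_5 = 20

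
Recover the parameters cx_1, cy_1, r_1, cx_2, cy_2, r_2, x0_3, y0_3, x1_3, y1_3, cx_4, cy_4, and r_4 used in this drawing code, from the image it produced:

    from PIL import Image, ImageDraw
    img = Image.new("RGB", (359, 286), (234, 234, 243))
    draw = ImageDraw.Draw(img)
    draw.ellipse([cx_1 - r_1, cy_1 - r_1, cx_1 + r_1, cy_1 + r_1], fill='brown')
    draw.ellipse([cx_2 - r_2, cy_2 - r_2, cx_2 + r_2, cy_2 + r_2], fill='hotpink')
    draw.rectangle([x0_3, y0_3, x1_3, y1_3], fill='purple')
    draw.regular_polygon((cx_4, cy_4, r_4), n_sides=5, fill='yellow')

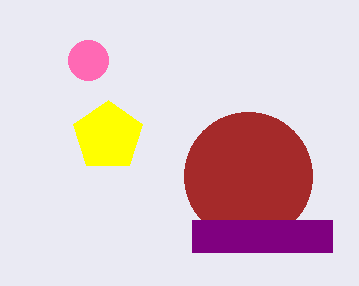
cx_1 = 248, cy_1 = 176, r_1 = 64, cx_2 = 88, cy_2 = 60, r_2 = 20, x0_3 = 192, y0_3 = 220, x1_3 = 332, y1_3 = 252, cx_4 = 108, cy_4 = 136, r_4 = 36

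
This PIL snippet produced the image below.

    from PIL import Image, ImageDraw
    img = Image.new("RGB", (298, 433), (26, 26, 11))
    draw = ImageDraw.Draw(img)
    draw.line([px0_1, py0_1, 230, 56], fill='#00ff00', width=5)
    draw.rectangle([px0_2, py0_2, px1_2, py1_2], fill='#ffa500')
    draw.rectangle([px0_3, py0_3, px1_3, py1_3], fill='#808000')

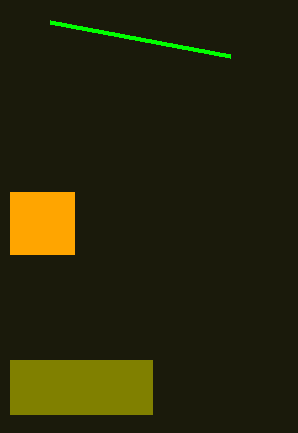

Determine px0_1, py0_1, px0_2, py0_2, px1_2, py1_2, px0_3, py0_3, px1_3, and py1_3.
px0_1 = 50; py0_1 = 22; px0_2 = 10; py0_2 = 192; px1_2 = 74; py1_2 = 254; px0_3 = 10; py0_3 = 360; px1_3 = 152; py1_3 = 414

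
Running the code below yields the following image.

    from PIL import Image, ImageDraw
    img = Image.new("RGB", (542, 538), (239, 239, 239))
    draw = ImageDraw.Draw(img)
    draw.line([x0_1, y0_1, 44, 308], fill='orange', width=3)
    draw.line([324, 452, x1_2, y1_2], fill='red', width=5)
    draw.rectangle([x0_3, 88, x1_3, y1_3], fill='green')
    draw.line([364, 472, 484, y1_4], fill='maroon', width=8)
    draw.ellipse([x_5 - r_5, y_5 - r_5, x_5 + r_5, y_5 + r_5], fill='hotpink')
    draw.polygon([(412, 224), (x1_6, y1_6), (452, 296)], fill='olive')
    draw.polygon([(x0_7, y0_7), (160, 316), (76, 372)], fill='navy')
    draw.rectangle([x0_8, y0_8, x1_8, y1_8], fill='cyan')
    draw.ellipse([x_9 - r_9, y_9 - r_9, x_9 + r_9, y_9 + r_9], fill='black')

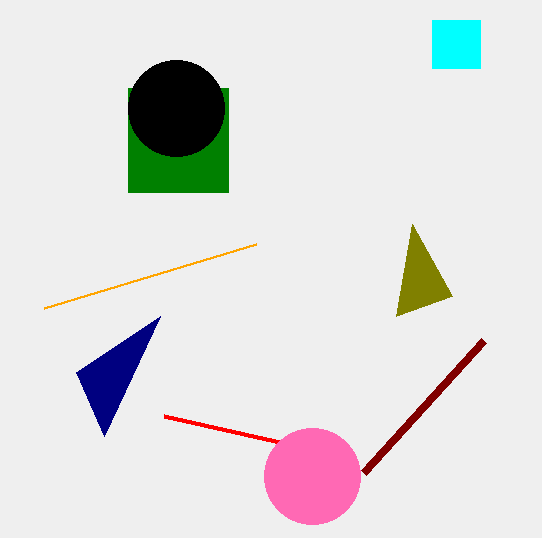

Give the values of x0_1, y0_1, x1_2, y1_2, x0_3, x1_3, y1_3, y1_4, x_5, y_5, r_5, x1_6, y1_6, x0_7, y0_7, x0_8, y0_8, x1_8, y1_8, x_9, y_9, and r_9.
x0_1 = 256, y0_1 = 244, x1_2 = 164, y1_2 = 416, x0_3 = 128, x1_3 = 228, y1_3 = 192, y1_4 = 340, x_5 = 312, y_5 = 476, r_5 = 48, x1_6 = 396, y1_6 = 316, x0_7 = 104, y0_7 = 436, x0_8 = 432, y0_8 = 20, x1_8 = 480, y1_8 = 68, x_9 = 176, y_9 = 108, r_9 = 48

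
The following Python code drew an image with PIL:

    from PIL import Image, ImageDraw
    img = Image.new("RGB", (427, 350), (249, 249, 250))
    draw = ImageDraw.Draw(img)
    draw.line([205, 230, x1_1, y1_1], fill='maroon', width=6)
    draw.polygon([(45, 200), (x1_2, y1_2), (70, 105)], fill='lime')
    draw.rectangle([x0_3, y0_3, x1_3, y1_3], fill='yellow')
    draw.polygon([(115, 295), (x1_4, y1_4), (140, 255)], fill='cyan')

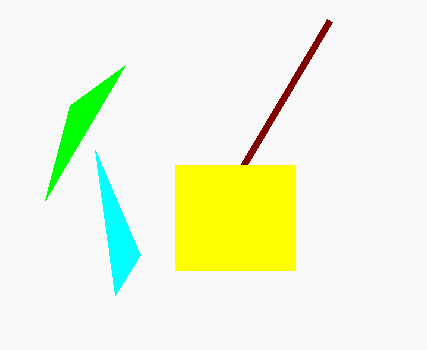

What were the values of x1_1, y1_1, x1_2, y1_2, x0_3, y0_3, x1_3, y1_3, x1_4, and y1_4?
x1_1 = 330, y1_1 = 20, x1_2 = 125, y1_2 = 65, x0_3 = 175, y0_3 = 165, x1_3 = 295, y1_3 = 270, x1_4 = 95, y1_4 = 150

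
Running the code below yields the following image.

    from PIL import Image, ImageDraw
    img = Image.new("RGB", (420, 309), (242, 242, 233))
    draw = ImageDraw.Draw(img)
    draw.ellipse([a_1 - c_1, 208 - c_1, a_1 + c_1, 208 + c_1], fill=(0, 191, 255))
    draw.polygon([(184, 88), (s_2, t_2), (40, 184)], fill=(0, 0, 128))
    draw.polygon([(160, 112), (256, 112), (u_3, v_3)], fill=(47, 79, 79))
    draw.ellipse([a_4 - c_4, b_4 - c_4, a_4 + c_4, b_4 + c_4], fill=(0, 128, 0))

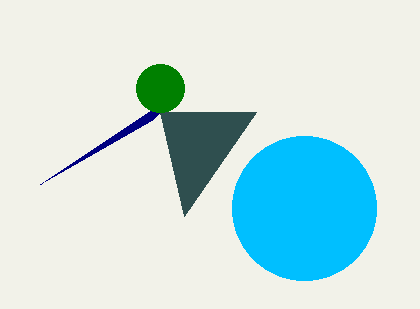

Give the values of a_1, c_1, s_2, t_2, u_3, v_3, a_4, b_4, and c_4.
a_1 = 304, c_1 = 72, s_2 = 152, t_2 = 120, u_3 = 184, v_3 = 216, a_4 = 160, b_4 = 88, c_4 = 24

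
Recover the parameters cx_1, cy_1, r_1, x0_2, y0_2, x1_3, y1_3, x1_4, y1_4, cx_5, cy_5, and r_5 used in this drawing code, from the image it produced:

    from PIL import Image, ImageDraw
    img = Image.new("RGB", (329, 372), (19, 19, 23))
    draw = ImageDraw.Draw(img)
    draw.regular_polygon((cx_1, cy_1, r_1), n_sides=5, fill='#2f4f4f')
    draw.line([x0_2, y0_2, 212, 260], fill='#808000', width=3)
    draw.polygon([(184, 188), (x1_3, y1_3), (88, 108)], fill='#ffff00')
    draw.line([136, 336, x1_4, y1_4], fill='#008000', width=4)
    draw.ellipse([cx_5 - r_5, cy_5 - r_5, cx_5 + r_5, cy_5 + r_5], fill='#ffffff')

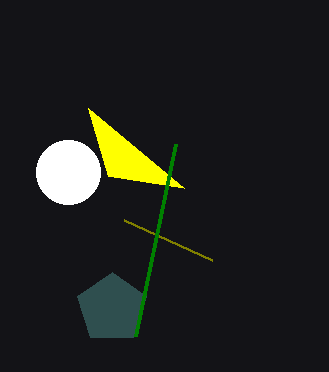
cx_1 = 112, cy_1 = 308, r_1 = 36, x0_2 = 124, y0_2 = 220, x1_3 = 108, y1_3 = 176, x1_4 = 176, y1_4 = 144, cx_5 = 68, cy_5 = 172, r_5 = 32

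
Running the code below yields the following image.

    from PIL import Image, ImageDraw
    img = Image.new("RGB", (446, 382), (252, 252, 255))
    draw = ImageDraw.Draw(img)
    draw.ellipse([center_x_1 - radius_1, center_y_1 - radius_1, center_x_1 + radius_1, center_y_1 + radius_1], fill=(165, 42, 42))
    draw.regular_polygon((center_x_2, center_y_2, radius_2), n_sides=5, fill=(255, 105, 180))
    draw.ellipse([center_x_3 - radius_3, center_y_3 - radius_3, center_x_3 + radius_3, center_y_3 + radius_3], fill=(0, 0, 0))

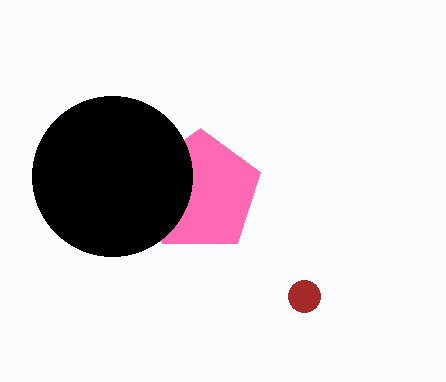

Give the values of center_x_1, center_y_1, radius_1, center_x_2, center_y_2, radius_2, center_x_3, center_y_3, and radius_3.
center_x_1 = 304; center_y_1 = 296; radius_1 = 16; center_x_2 = 200; center_y_2 = 192; radius_2 = 64; center_x_3 = 112; center_y_3 = 176; radius_3 = 80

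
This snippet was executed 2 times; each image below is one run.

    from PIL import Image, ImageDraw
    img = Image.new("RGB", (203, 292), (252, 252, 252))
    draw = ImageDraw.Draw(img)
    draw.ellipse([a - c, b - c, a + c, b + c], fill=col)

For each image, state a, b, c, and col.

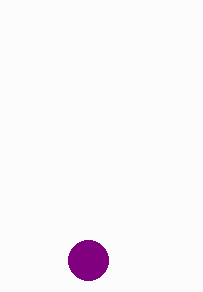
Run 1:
a = 88, b = 260, c = 20, col = 'purple'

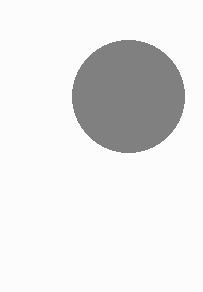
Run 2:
a = 128, b = 96, c = 56, col = 'gray'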